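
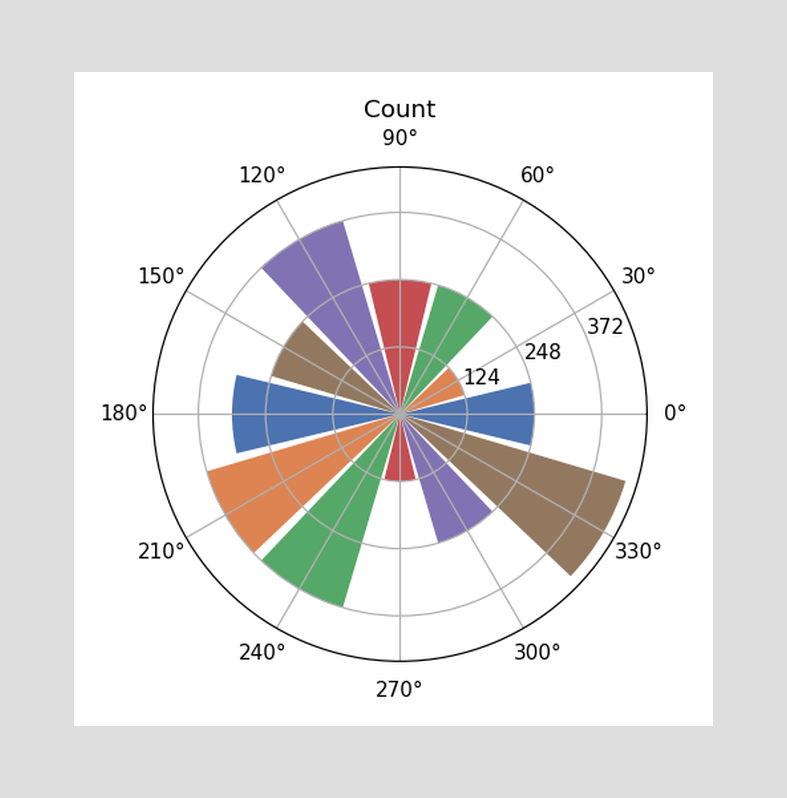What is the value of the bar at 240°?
372

The bar at 240° reaches 372 on the radial axis.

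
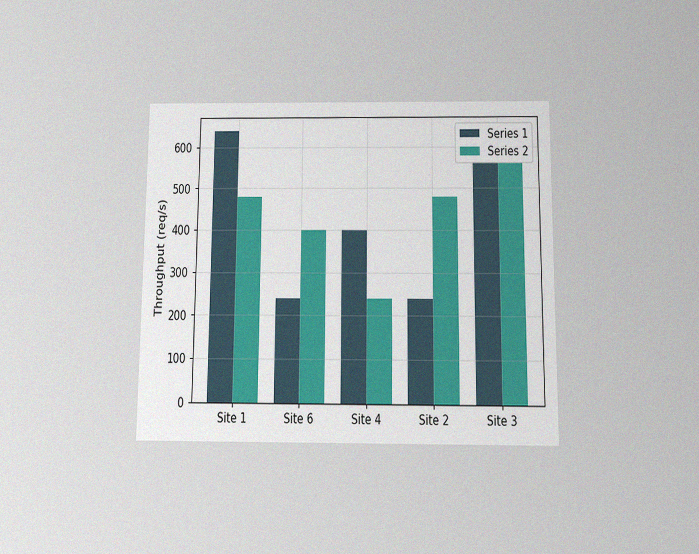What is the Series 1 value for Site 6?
240req/s

The chart is viewed slightly from below, with some photo noise. The Series 1 bar at Site 6 reaches 240req/s on the y-axis.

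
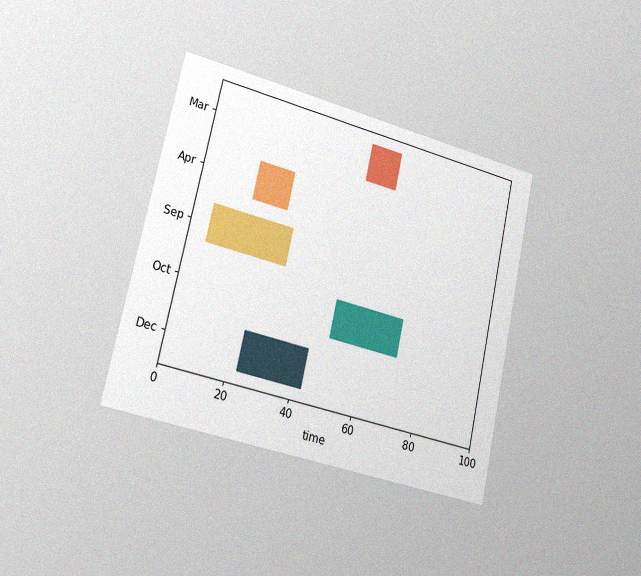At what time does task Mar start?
The chart is tilted about 13° clockwise and viewed slightly from the left, with some photo noise. The Mar bar begins at t=51.

51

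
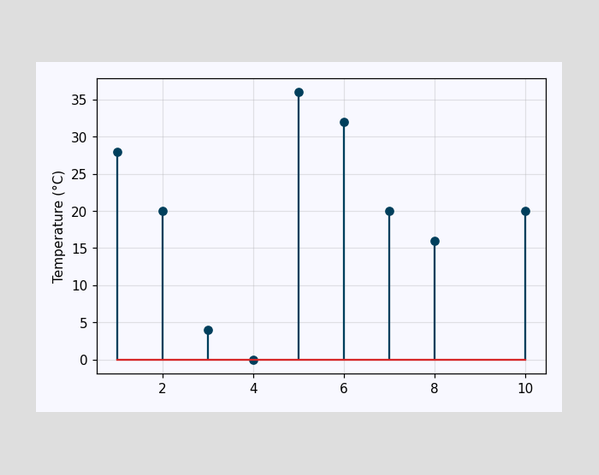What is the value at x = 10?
20°C

The stem at x=10 reaches 20°C.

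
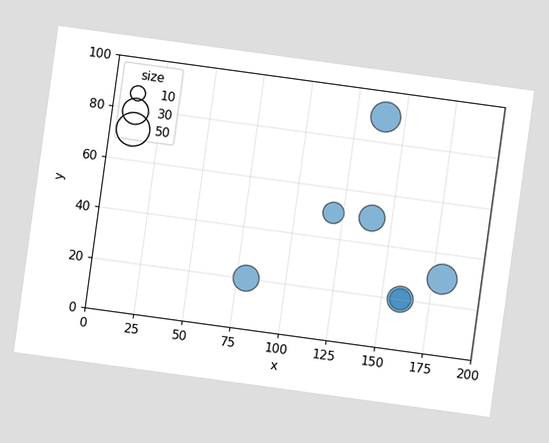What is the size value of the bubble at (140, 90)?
The chart is tilted about 8° clockwise. Matching the bubble at (140, 90) against the size legend gives 40.

40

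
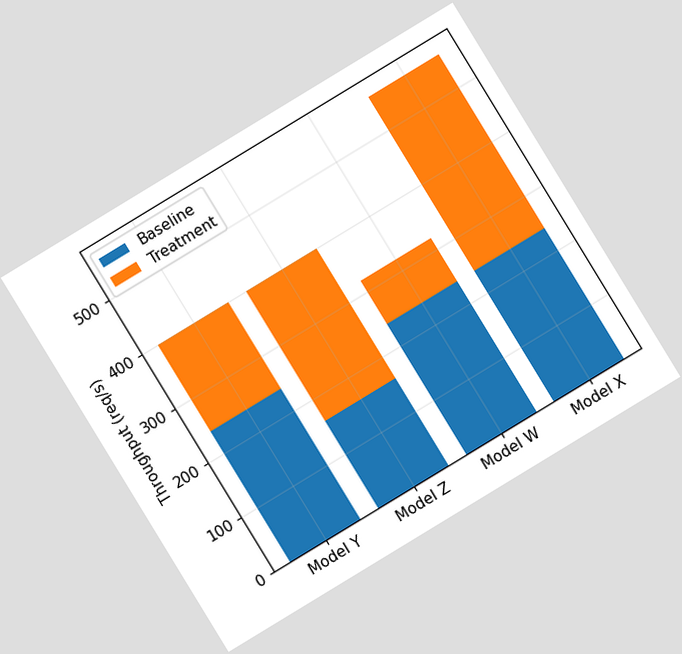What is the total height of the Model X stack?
560req/s

The chart is tilted about 31° counter-clockwise. The Model X stack's top reaches 560req/s on the y-axis.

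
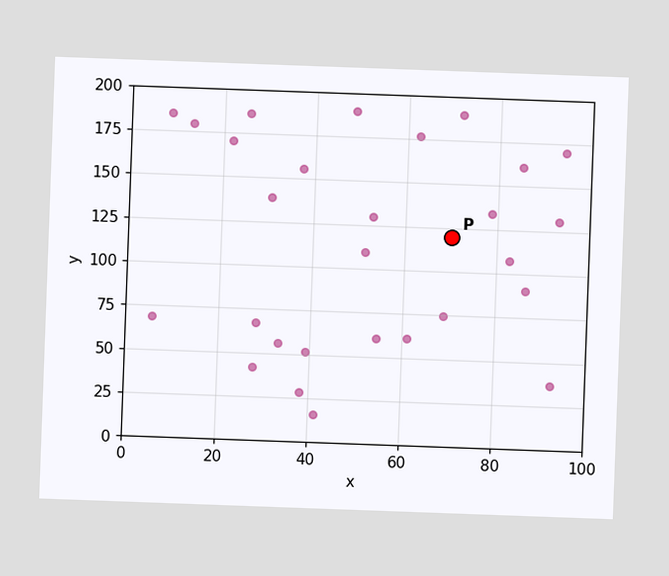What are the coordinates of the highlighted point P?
The chart is tilted about 2° clockwise. Following the gridlines from P to each axis, P sits at (70, 120).

(70, 120)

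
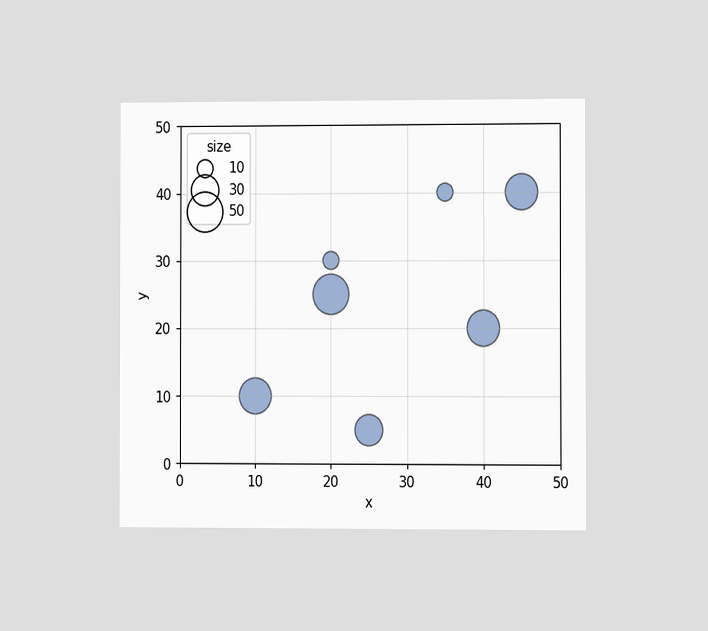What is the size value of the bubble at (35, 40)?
The chart is viewed slightly from the right. Matching the bubble at (35, 40) against the size legend gives 10.

10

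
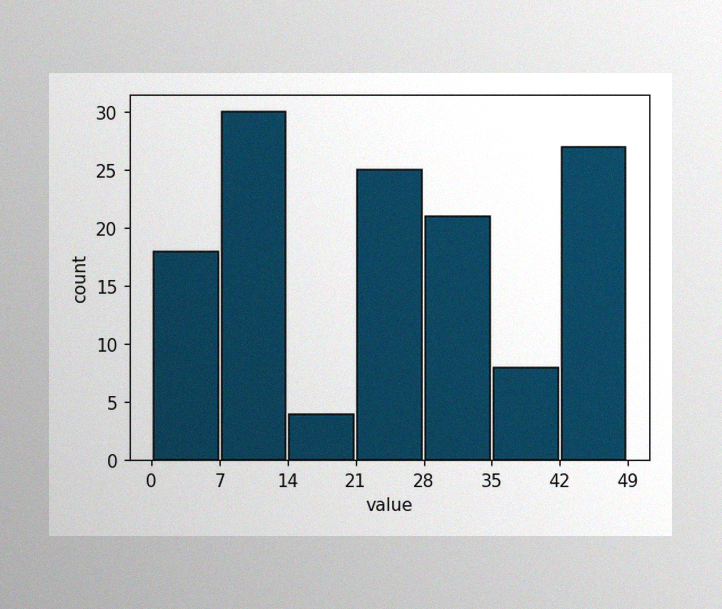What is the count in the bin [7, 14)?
The image has some photo noise and uneven lighting. The [7, 14) bin has height 30.

30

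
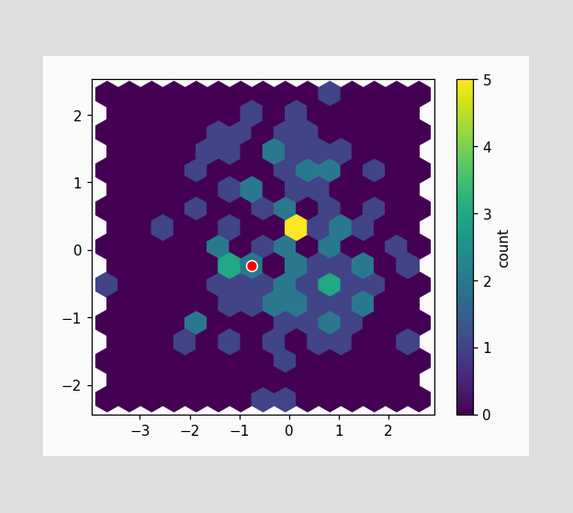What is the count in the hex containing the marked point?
The marked hex reads 2 on the colorbar.

2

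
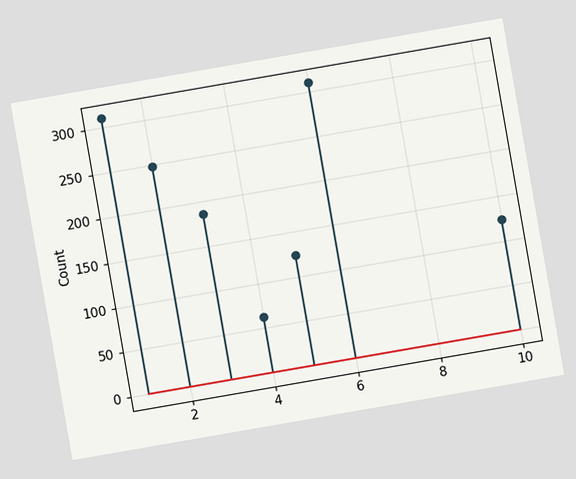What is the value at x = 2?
The chart is tilted about 10° counter-clockwise. The stem at x=2 reaches 248.

248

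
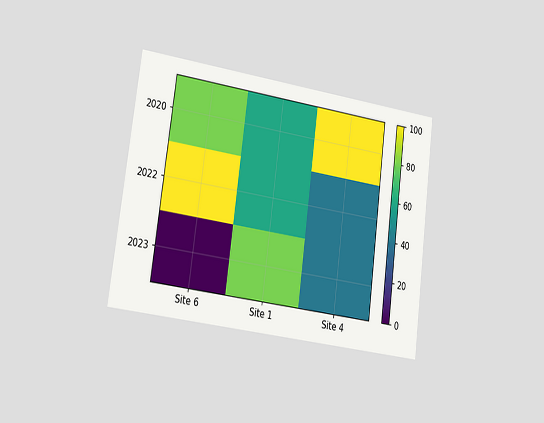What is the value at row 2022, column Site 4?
The chart is tilted about 8° clockwise and viewed slightly from the left. Matching cell (2022, Site 4) against the colorbar gives 40.

40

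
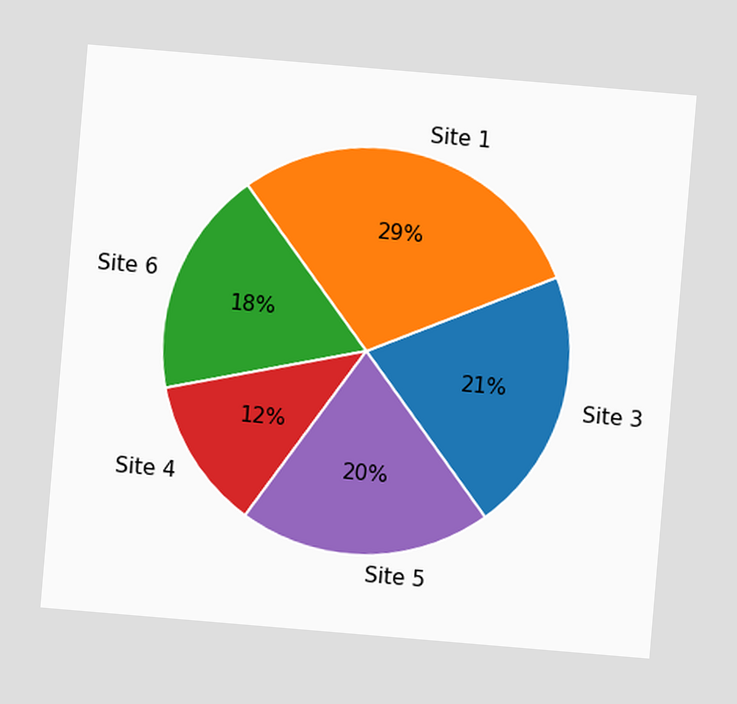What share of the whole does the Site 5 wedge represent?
20%

The chart is tilted about 5° clockwise. The Site 5 slice takes up 20% of the pie.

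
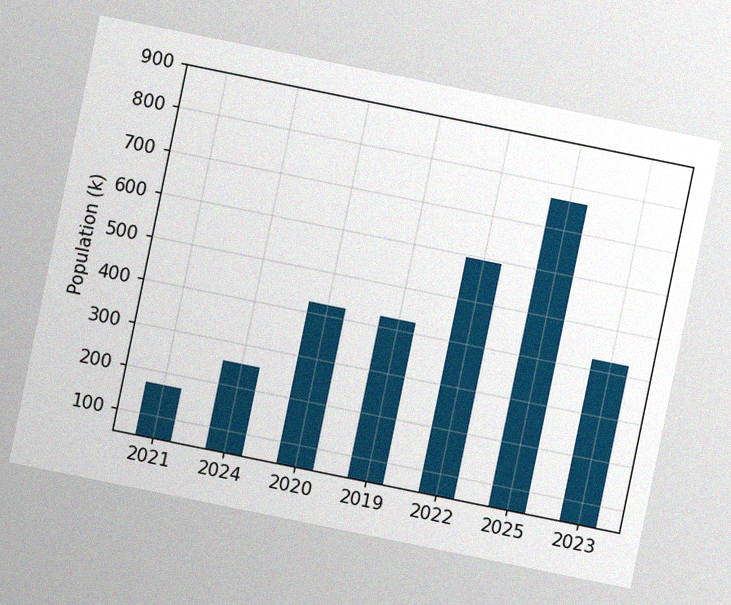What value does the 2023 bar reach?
425k

The chart is tilted about 12° clockwise, with some photo noise. Reading along the chart's y-axis, the 2023 bar reaches 425k.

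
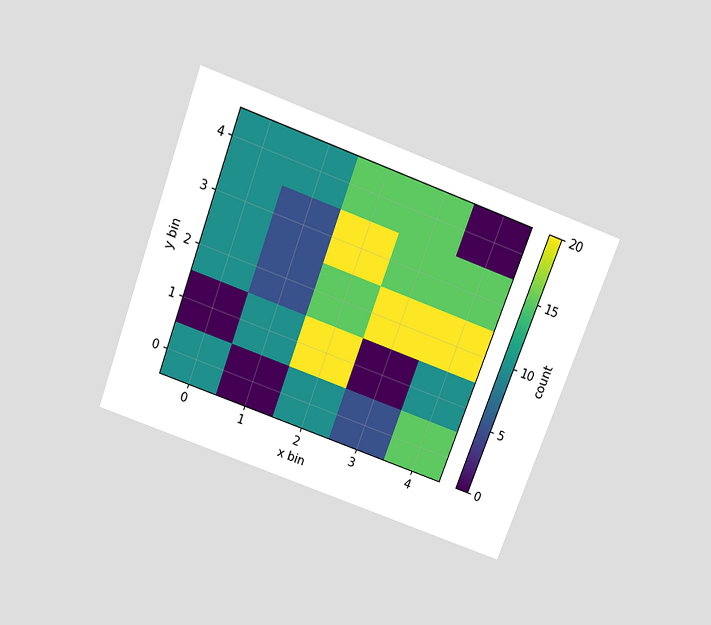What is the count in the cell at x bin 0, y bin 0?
The chart is tilted about 20° clockwise and viewed slightly from above. Matching the cell (0, 0) against the colorbar gives 10.

10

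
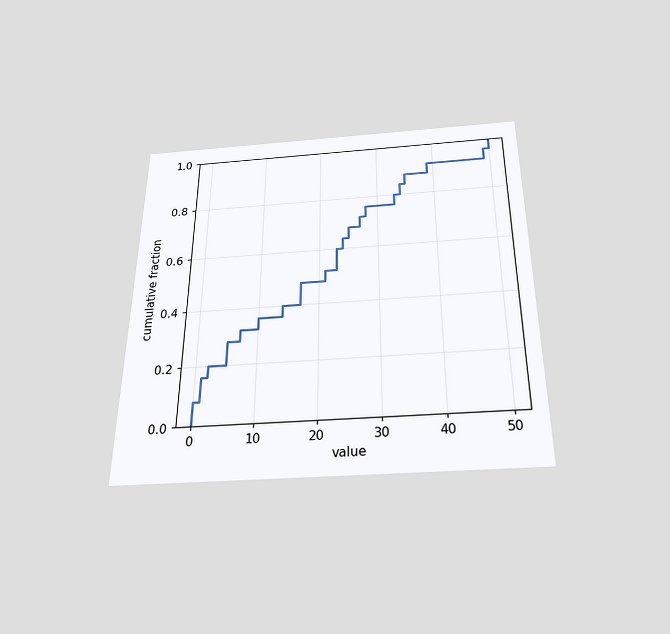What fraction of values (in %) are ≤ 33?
The chart is viewed slightly from below. At x=33 the ECDF step is at 80%.

80%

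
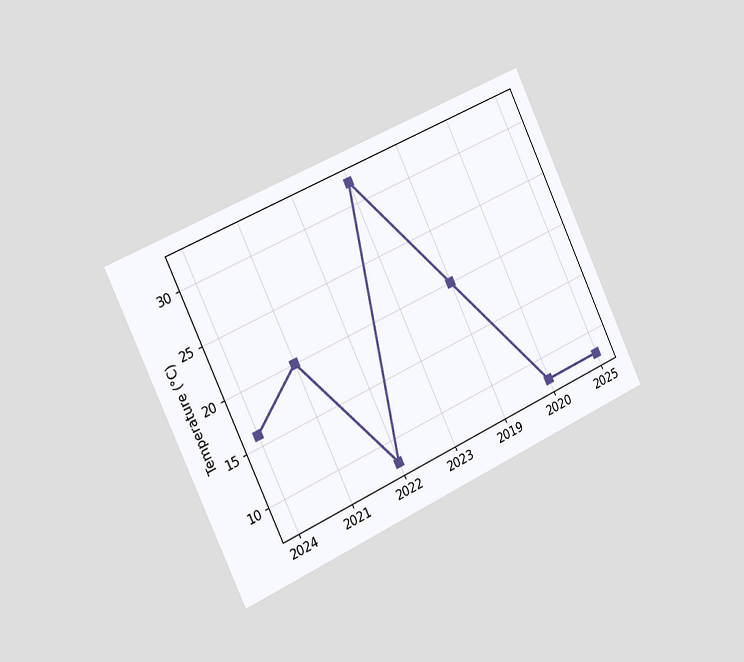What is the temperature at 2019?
20°C

The chart is tilted about 25° counter-clockwise and viewed slightly from the left. At 2019, the line is at 20°C.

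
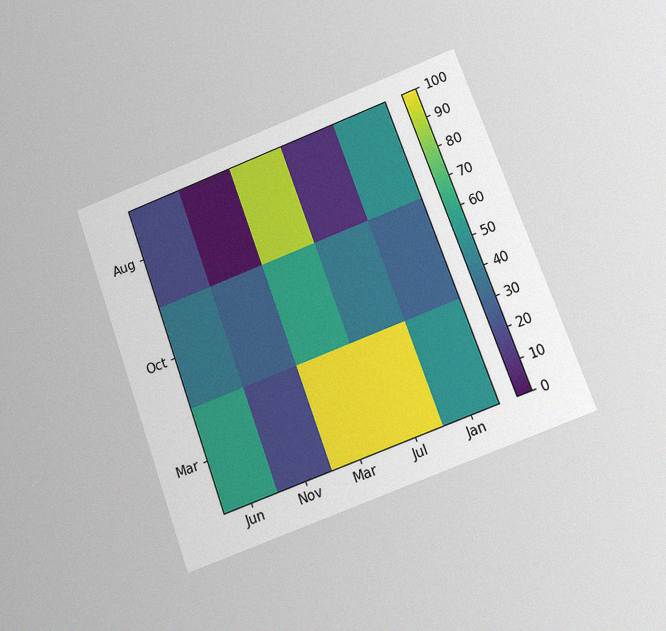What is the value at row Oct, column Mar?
The chart is tilted about 20° counter-clockwise and viewed at a slight angle, with some photo noise. Matching cell (Oct, Mar) against the colorbar gives 60.

60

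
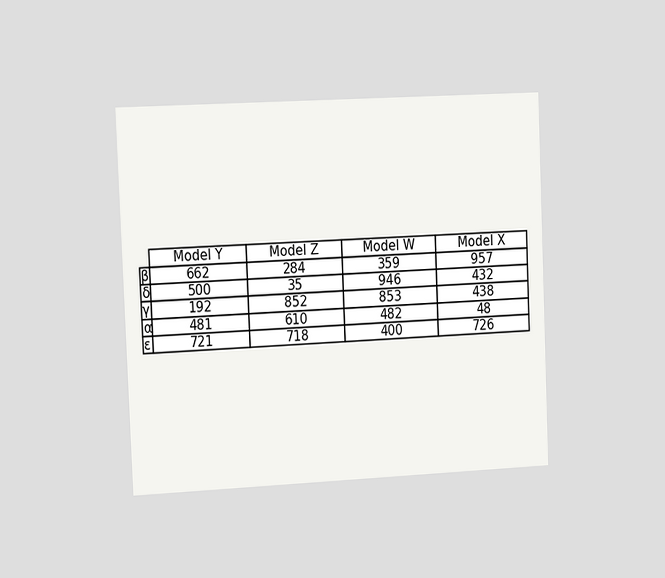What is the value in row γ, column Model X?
The chart is tilted about 2° counter-clockwise and viewed slightly from the left. The (γ, Model X) cell reads 438.

438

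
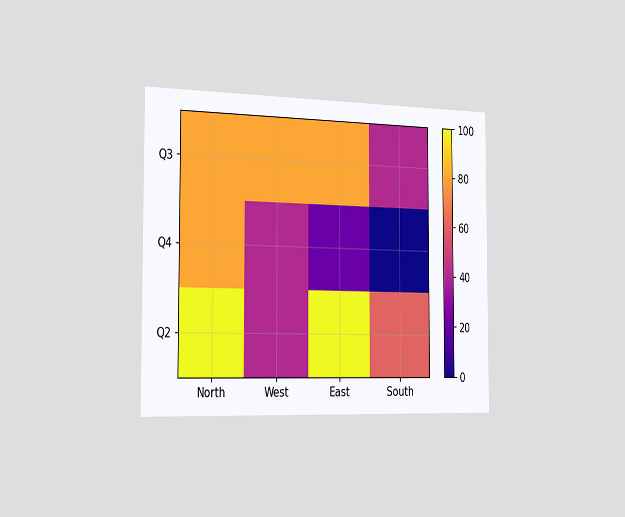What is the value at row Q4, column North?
80

The chart is viewed slightly from the left. Matching cell (Q4, North) against the colorbar gives 80.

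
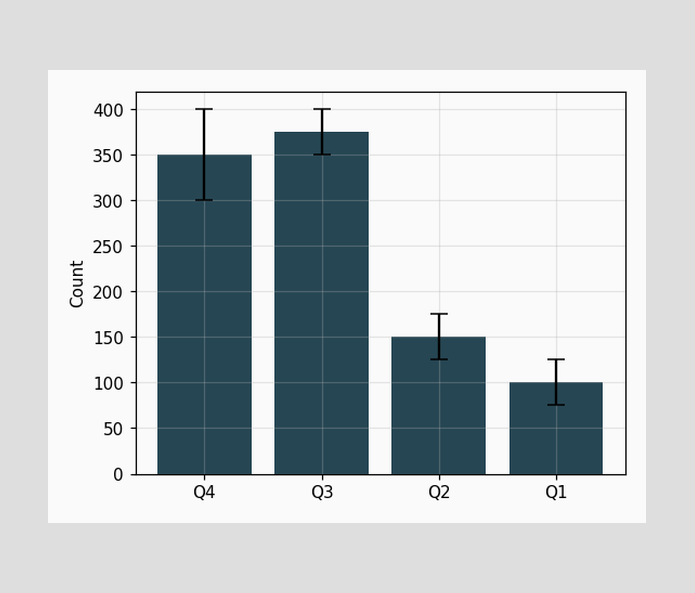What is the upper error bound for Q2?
175

The Q2 bar's upper whisker reaches 175.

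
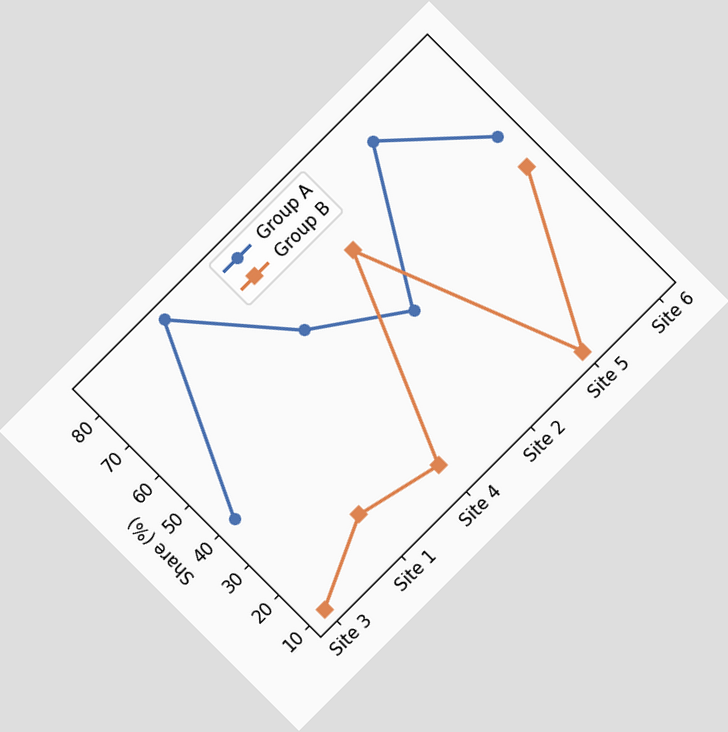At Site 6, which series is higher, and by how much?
The chart is tilted about 45° counter-clockwise. At Site 6, Group A sits above the other line by 10%.

Group A, by 10%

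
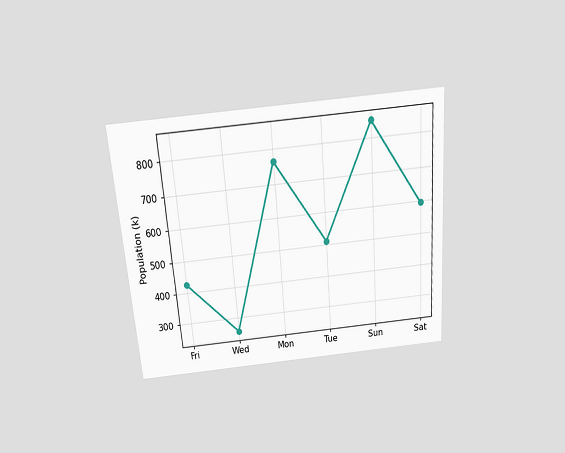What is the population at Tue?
The chart is tilted about 5° counter-clockwise and viewed slightly from above. At Tue, the line is at 510k.

510k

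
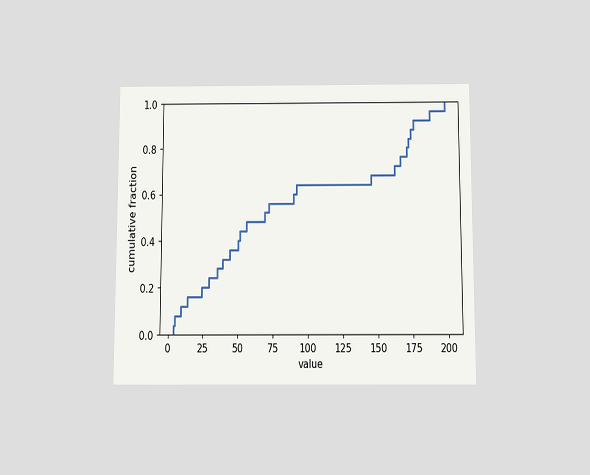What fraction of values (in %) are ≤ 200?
The chart is viewed slightly from below. At x=200 the ECDF step is at 100%.

100%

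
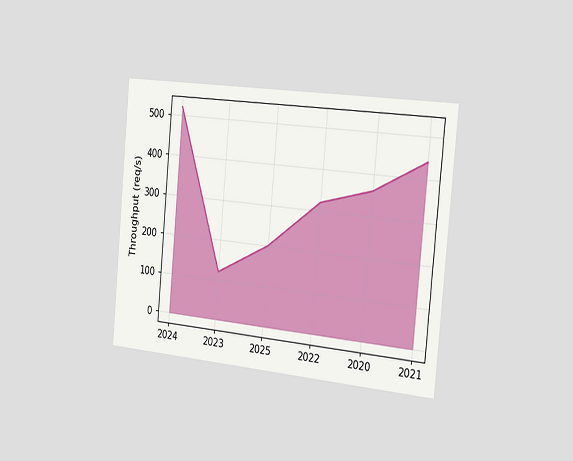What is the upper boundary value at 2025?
The chart is tilted about 5° clockwise and viewed slightly from the right. At 2025 the upper boundary is at 200req/s.

200req/s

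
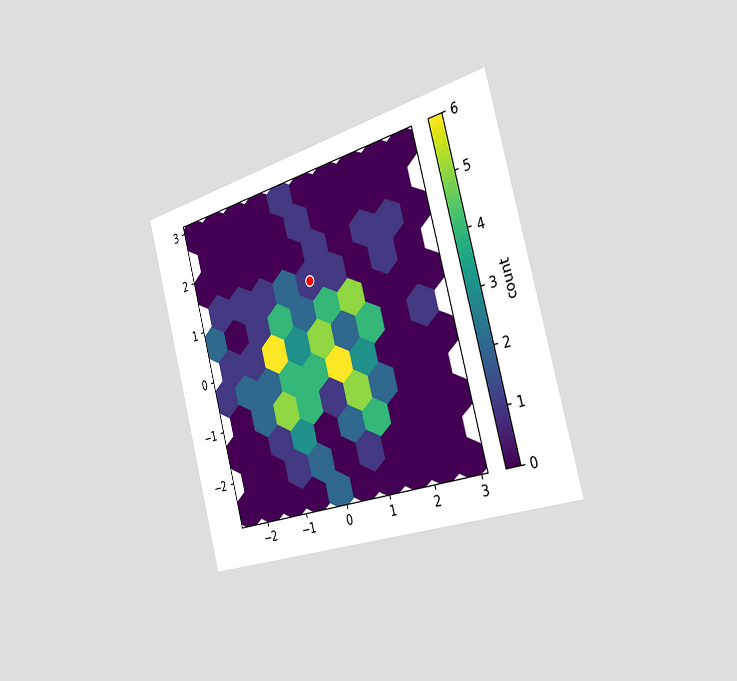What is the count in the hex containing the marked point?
1

The chart is tilted about 15° counter-clockwise and viewed slightly from the right. The marked hex reads 1 on the colorbar.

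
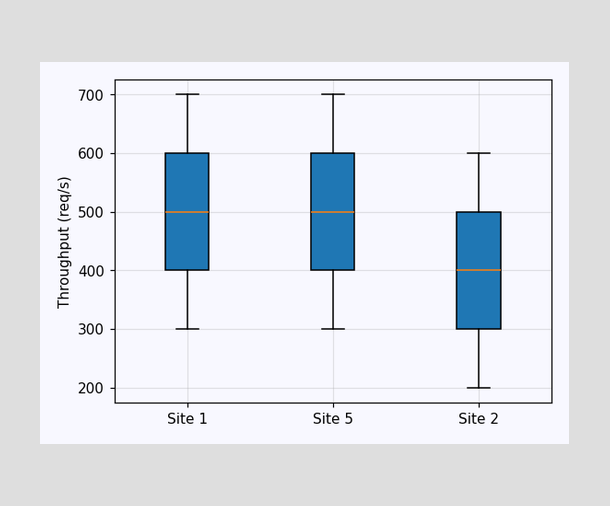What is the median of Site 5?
500req/s

The median line in the Site 5 box sits at 500req/s.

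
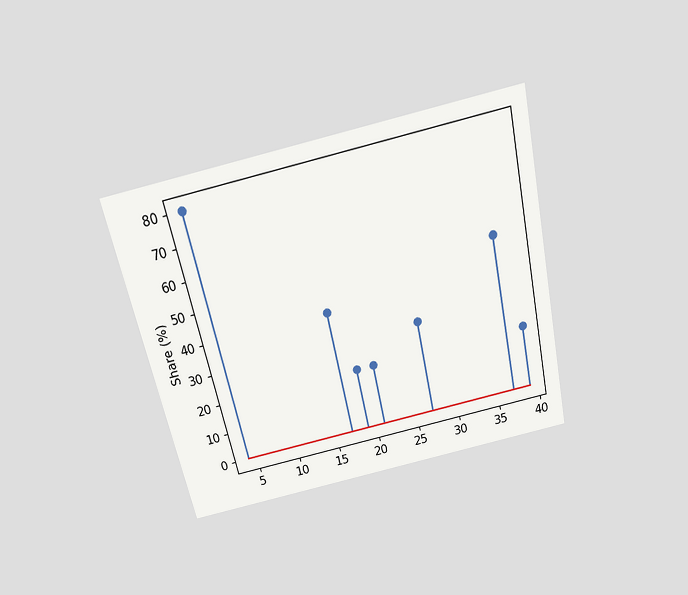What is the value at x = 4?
The chart is tilted about 13° counter-clockwise and viewed slightly from above. The stem at x=4 reaches 80%.

80%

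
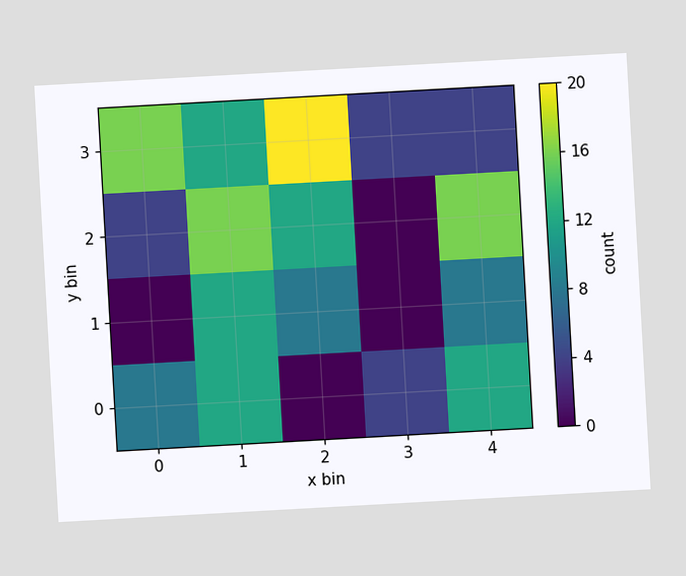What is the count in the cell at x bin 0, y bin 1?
0

The chart is tilted about 3° counter-clockwise. Matching the cell (0, 1) against the colorbar gives 0.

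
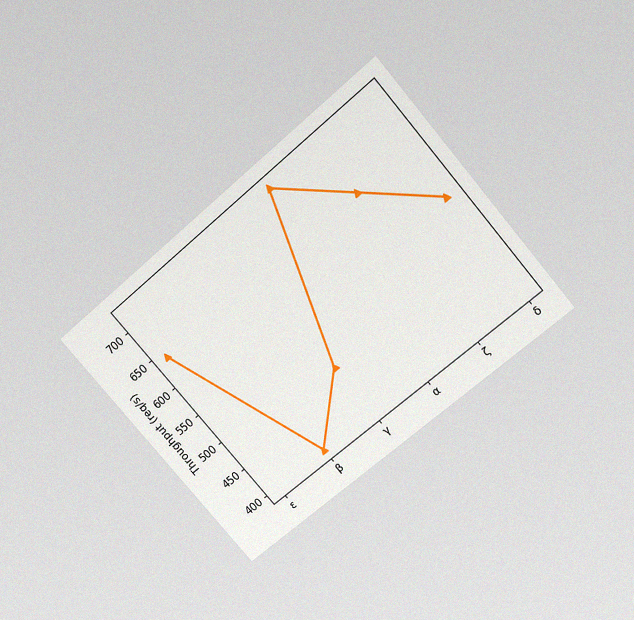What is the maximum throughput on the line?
720req/s

The chart is tilted about 40° counter-clockwise and viewed slightly from above, with some photo noise. The highest point is at α, and reading across to the y-axis gives 720req/s.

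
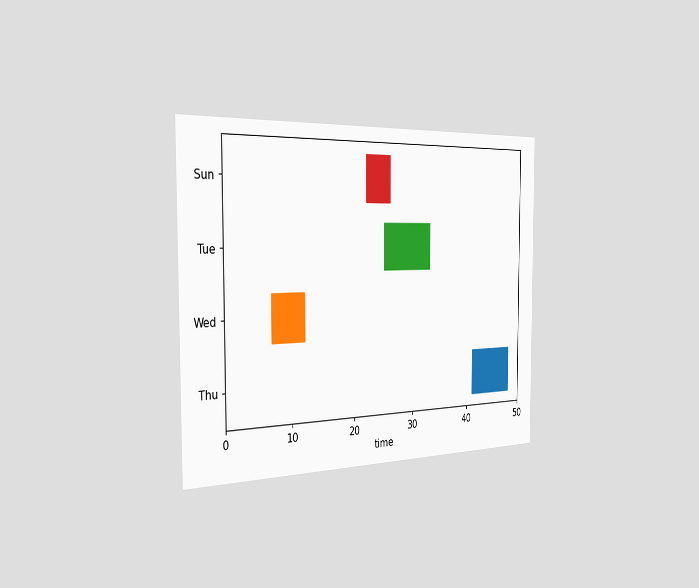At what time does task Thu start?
The chart is viewed slightly from the left. The Thu bar begins at t=41.

41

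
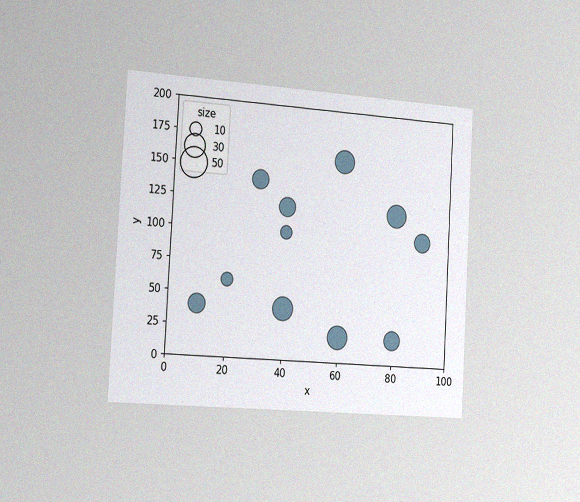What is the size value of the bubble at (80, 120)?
30

The chart is tilted about 3° clockwise and viewed slightly from the left, with some photo noise. Matching the bubble at (80, 120) against the size legend gives 30.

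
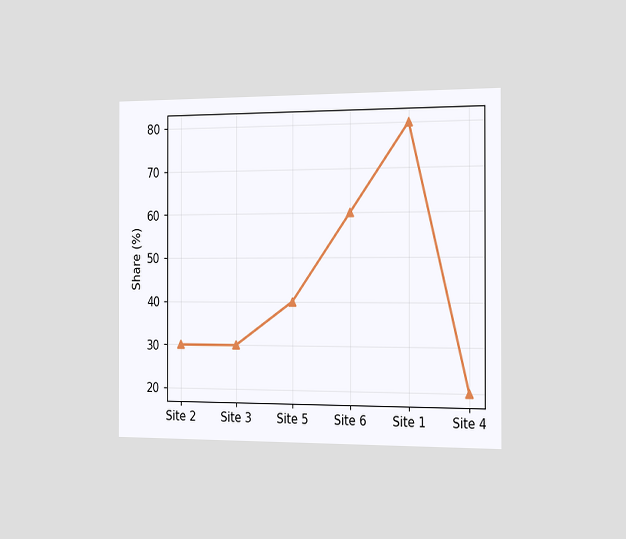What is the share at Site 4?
The chart is viewed slightly from the right. At Site 4, the line is at 20%.

20%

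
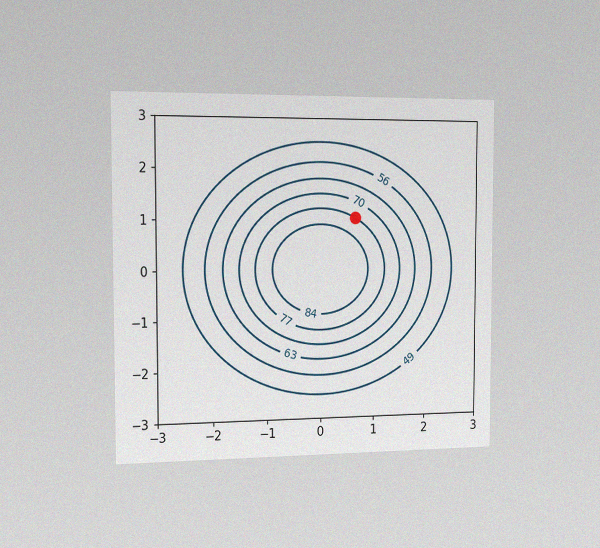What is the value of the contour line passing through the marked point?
77

The chart is viewed slightly from the left, with some photo noise. The marked point sits on the contour labelled 77.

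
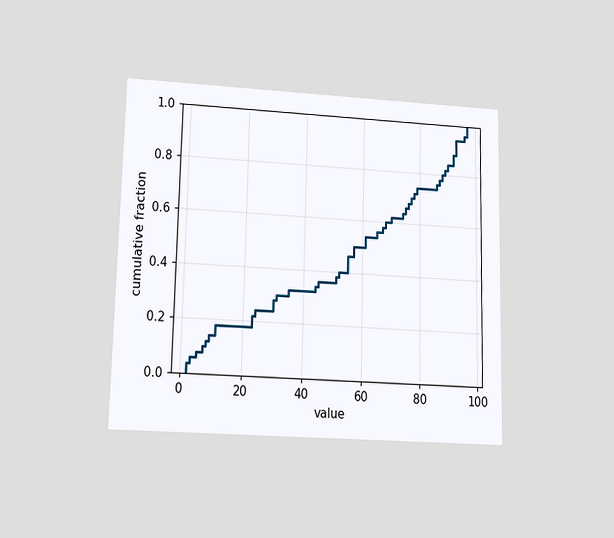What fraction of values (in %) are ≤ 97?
100%

The chart is viewed slightly from below. At x=97 the ECDF step is at 100%.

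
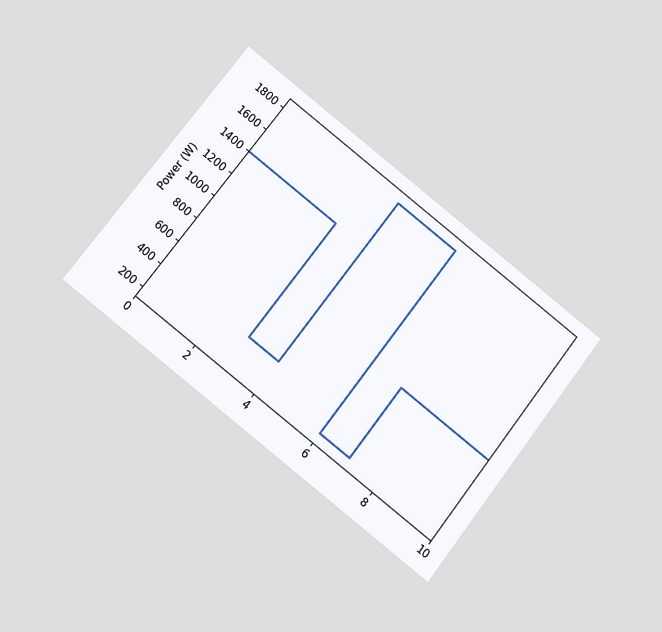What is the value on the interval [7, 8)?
800W

The chart is tilted about 38° clockwise and viewed at a slight angle. On [7, 8) the step sits at 800W.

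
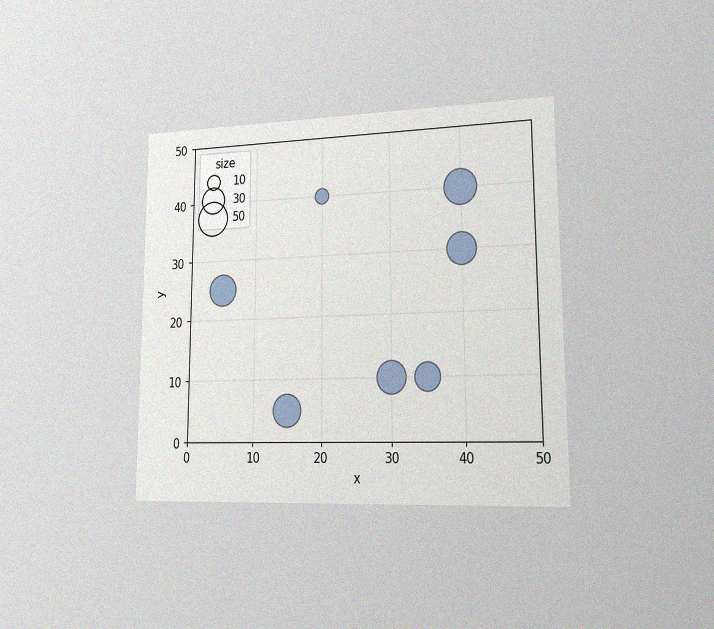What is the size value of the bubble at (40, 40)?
50

The chart is viewed slightly from the right, with some photo noise. Matching the bubble at (40, 40) against the size legend gives 50.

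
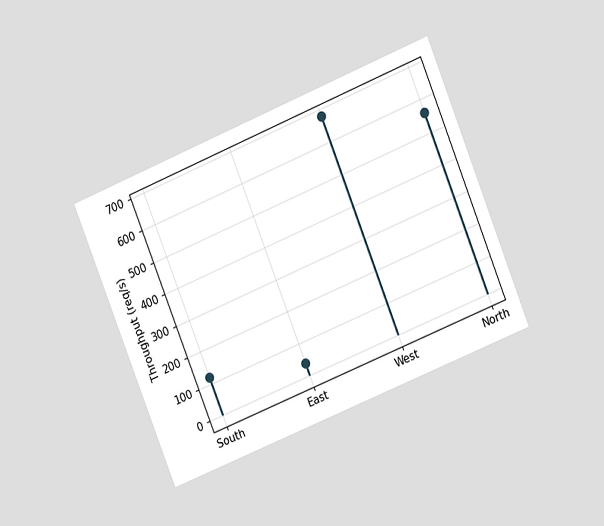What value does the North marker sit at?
The chart is tilted about 22° counter-clockwise and viewed at a slight angle. The North marker sits at 560req/s.

560req/s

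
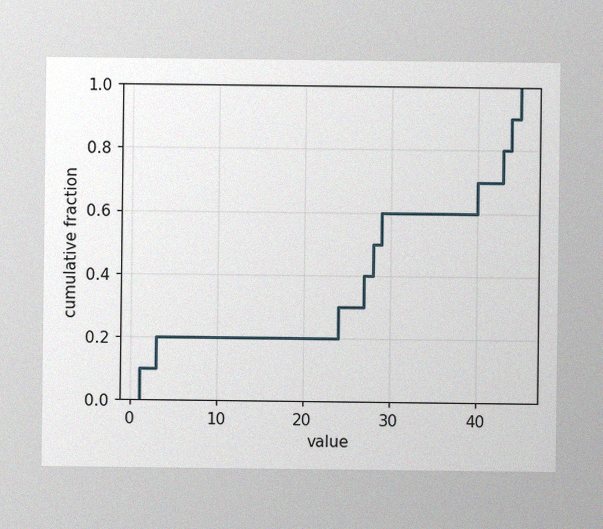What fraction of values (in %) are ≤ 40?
The image has some photo noise and uneven lighting. At x=40 the ECDF step is at 70%.

70%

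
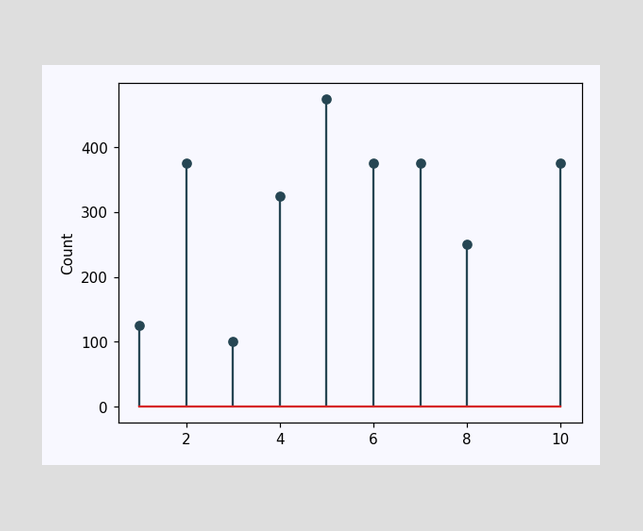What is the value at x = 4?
325

The stem at x=4 reaches 325.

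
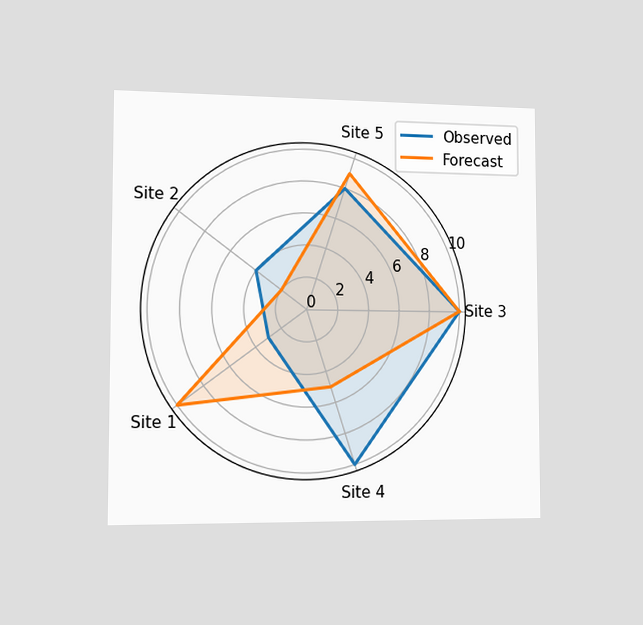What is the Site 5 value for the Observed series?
The chart is viewed slightly from the left. On the Site 5 axis, Observed reaches 8.

8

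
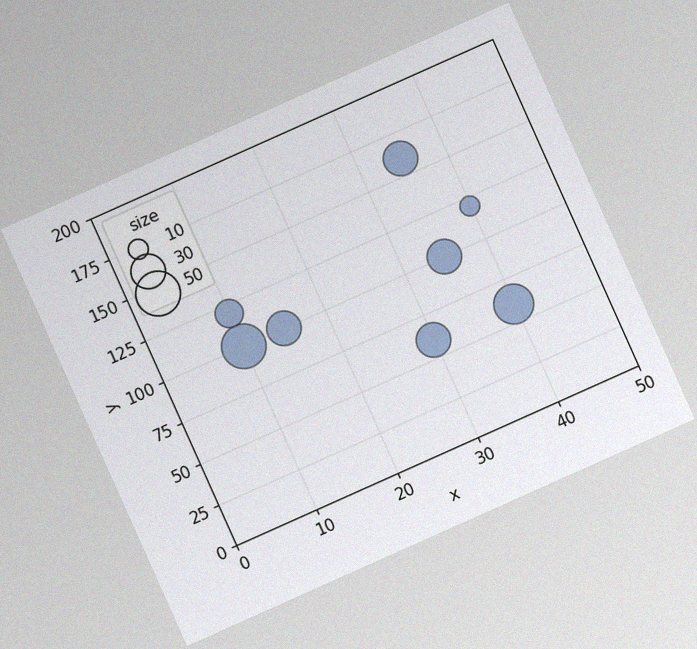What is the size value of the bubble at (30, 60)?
The chart is tilted about 24° counter-clockwise, with some photo noise. Matching the bubble at (30, 60) against the size legend gives 30.

30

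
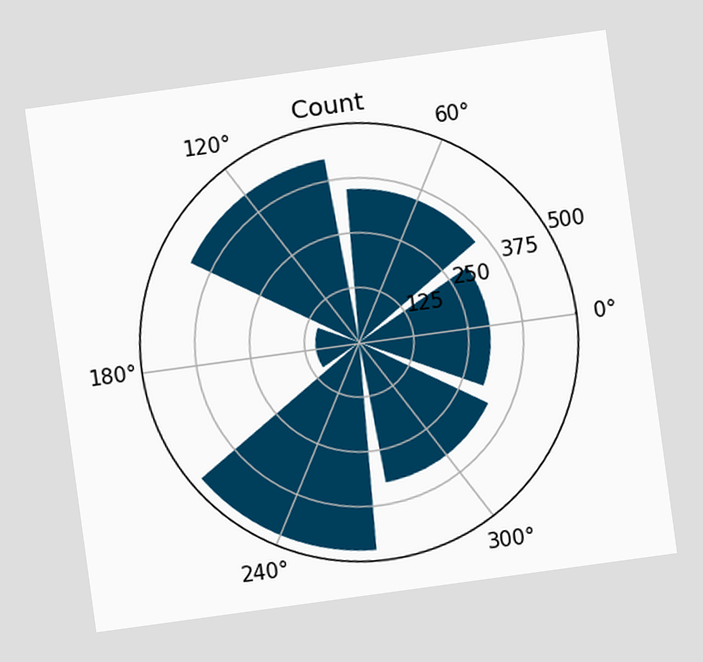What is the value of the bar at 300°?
325

The chart is tilted about 8° counter-clockwise. The bar at 300° reaches 325 on the radial axis.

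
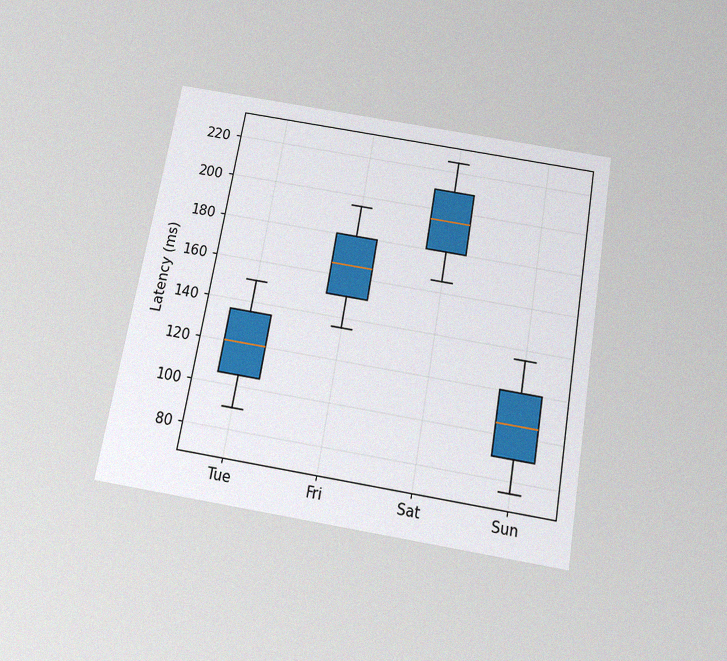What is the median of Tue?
120ms

The chart is tilted about 10° clockwise and viewed slightly from below, with some photo noise. The median line in the Tue box sits at 120ms.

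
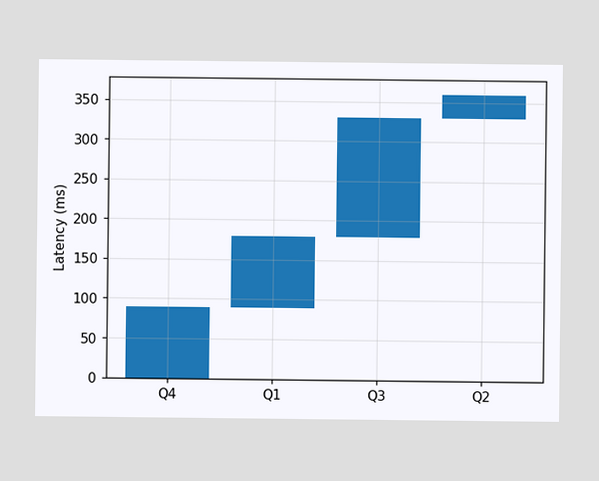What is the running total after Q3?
330ms

After Q3 the running total reaches 330ms.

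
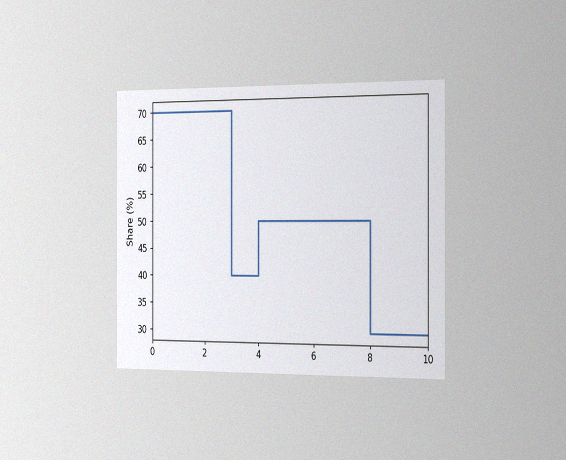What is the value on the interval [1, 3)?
The chart is viewed slightly from the right, with some photo noise. On [1, 3) the step sits at 70%.

70%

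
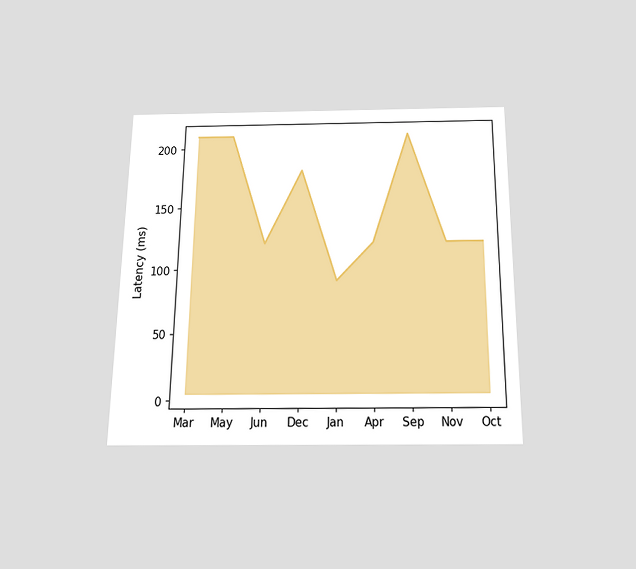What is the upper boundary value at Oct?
The chart is viewed slightly from below. At Oct the upper boundary is at 120ms.

120ms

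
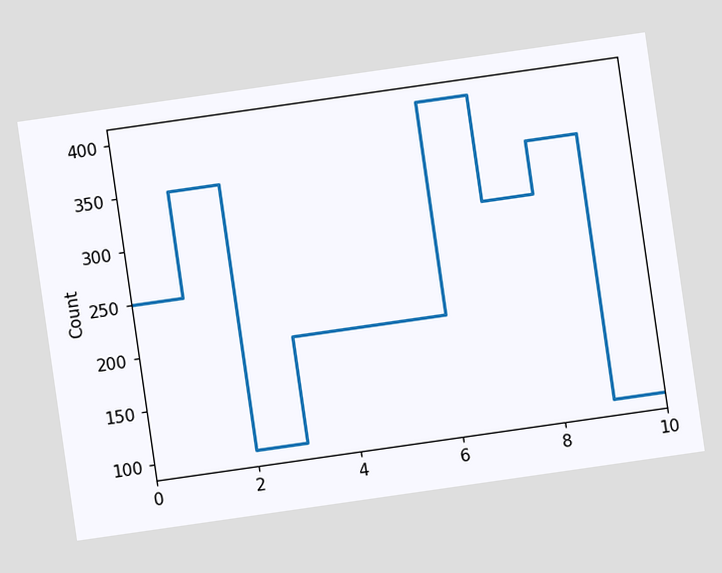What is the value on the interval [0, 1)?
The chart is tilted about 8° counter-clockwise. On [0, 1) the step sits at 250.

250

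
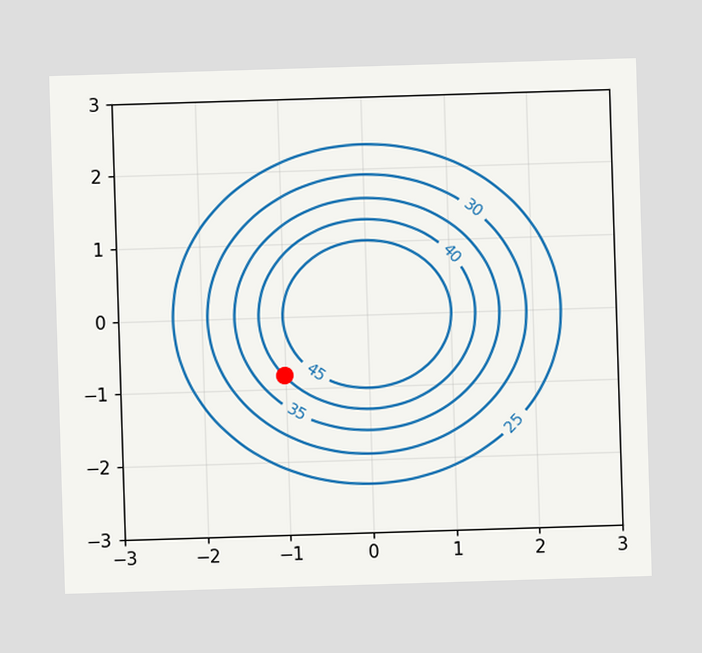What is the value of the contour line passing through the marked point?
40

The marked point sits on the contour labelled 40.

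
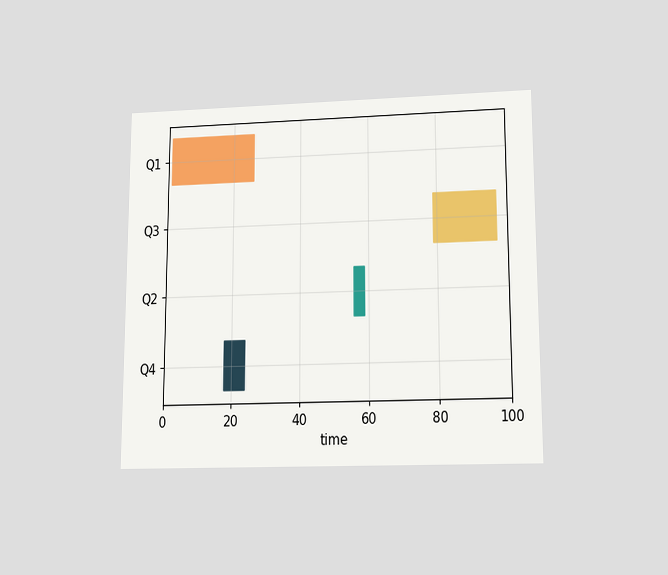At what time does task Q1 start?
The chart is viewed slightly from below. The Q1 bar begins at t=1.

1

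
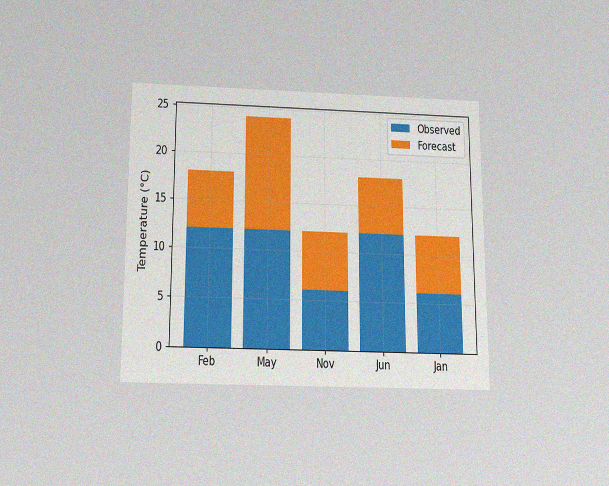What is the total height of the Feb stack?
18°C

The chart is viewed slightly from below, with some photo noise. The Feb stack's top reaches 18°C on the y-axis.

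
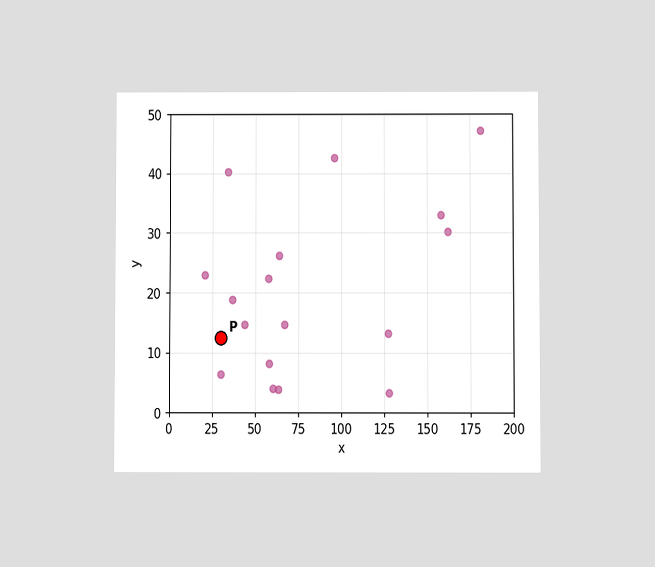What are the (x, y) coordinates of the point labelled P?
The chart is viewed at a slight angle. Following the gridlines from P to each axis, P sits at (30, 12.5).

(30, 12.5)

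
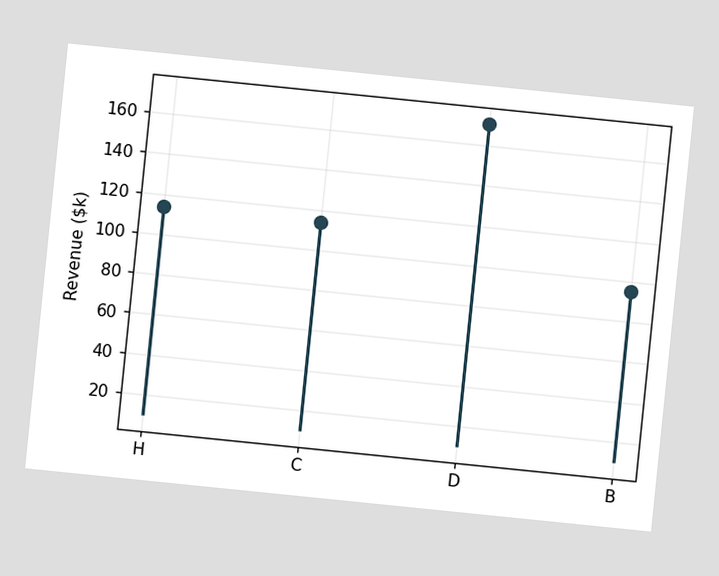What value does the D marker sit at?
The chart is tilted about 6° clockwise. The D marker sits at $171k.

$171k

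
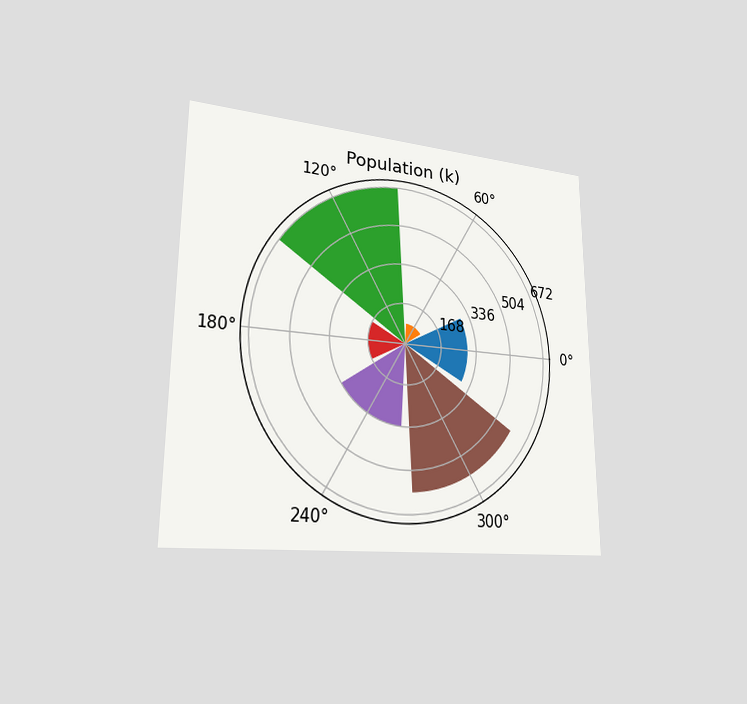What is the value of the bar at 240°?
336k

The chart is viewed slightly from the left. The bar at 240° reaches 336k on the radial axis.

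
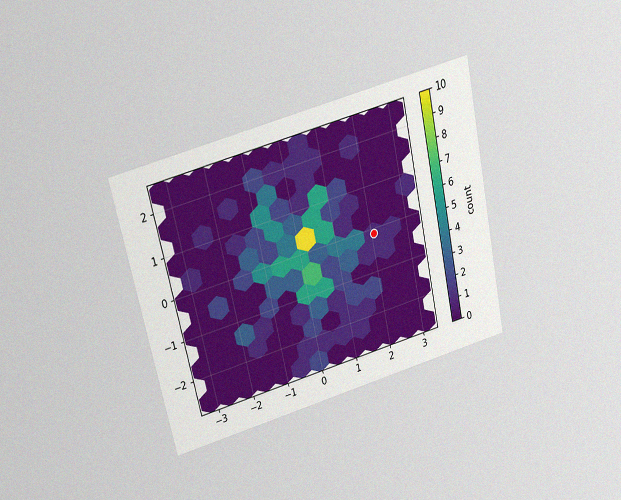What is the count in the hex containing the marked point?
1

The chart is tilted about 13° counter-clockwise and viewed slightly from above, with some photo noise. The marked hex reads 1 on the colorbar.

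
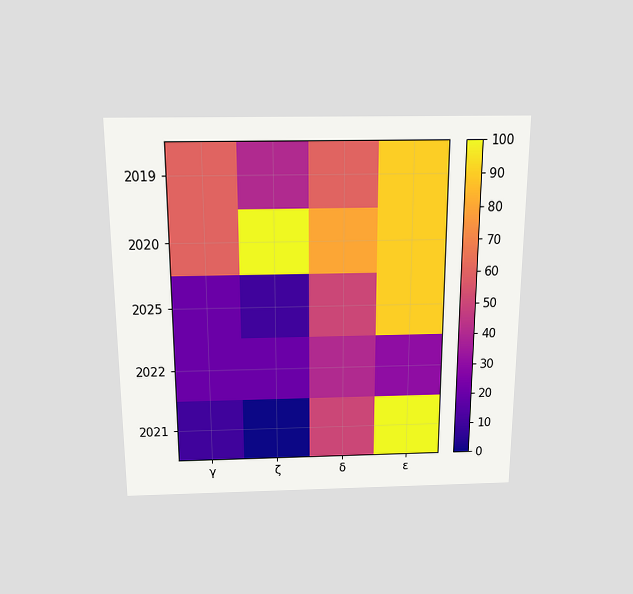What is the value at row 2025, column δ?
The chart is viewed slightly from above. Matching cell (2025, δ) against the colorbar gives 50.

50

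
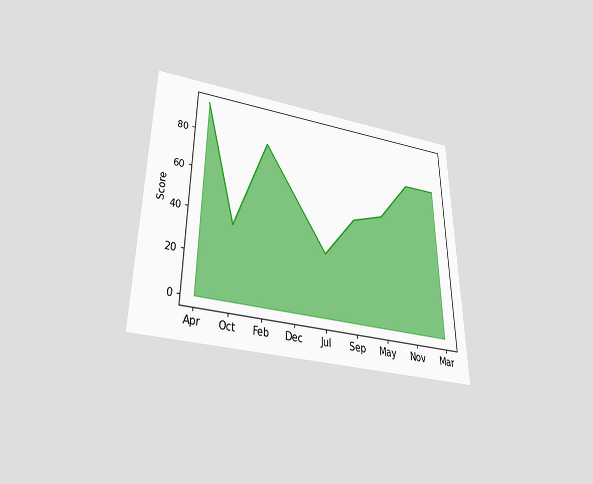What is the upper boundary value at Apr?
The chart is viewed slightly from below. At Apr the upper boundary is at 95.

95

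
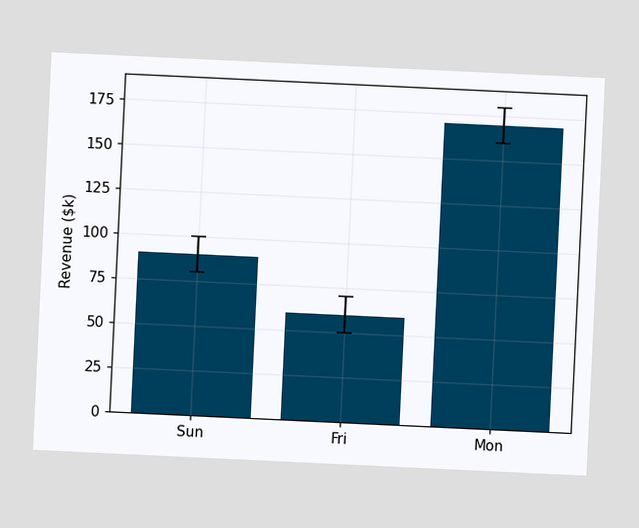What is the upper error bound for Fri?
The chart is tilted about 3° clockwise. The Fri bar's upper whisker reaches $70k.

$70k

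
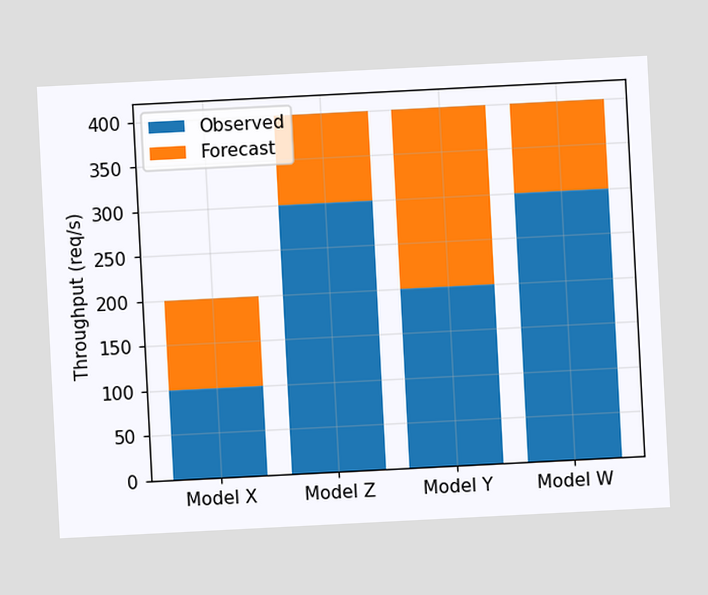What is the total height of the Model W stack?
400req/s

The chart is tilted about 3° counter-clockwise. The Model W stack's top reaches 400req/s on the y-axis.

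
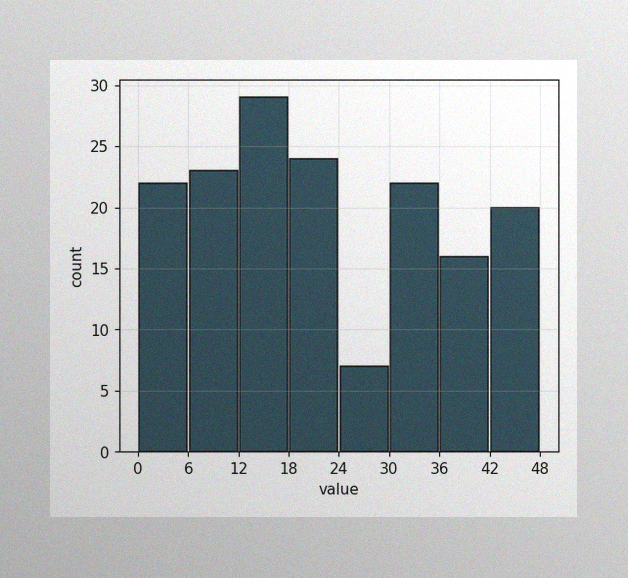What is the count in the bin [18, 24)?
24

The image has some photo noise and uneven lighting. The [18, 24) bin has height 24.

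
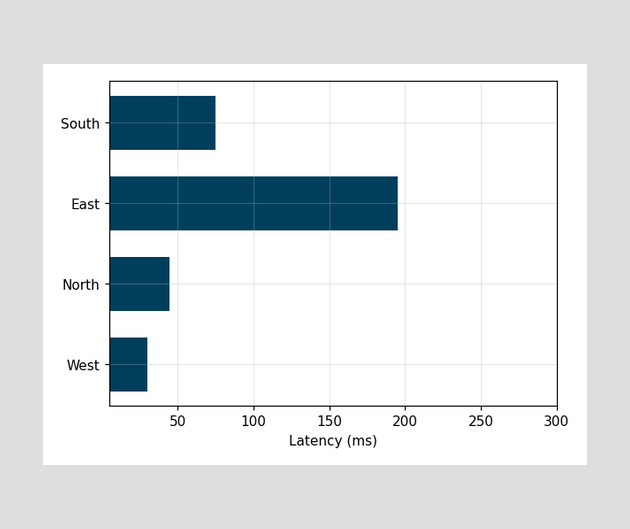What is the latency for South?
Reading along the chart's x-axis, the South bar reaches 75ms.

75ms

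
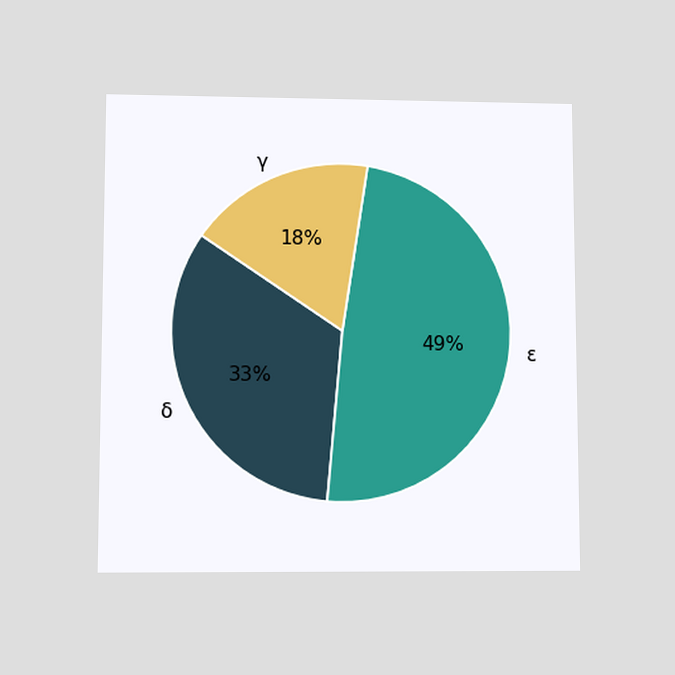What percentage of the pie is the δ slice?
33%

The chart is viewed at a slight angle. The δ slice takes up 33% of the pie.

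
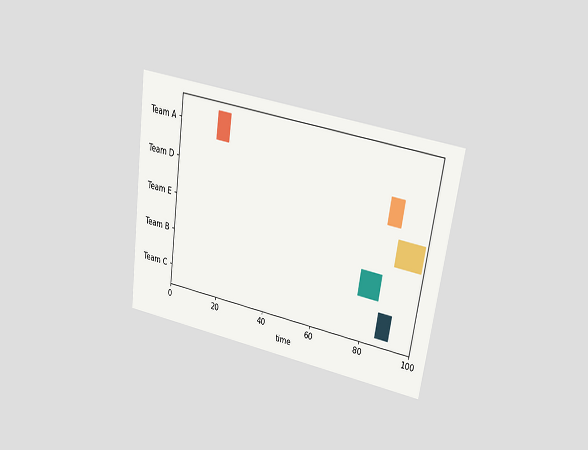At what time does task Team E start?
The chart is tilted about 8° clockwise and viewed at a slight angle. The Team E bar begins at t=89.

89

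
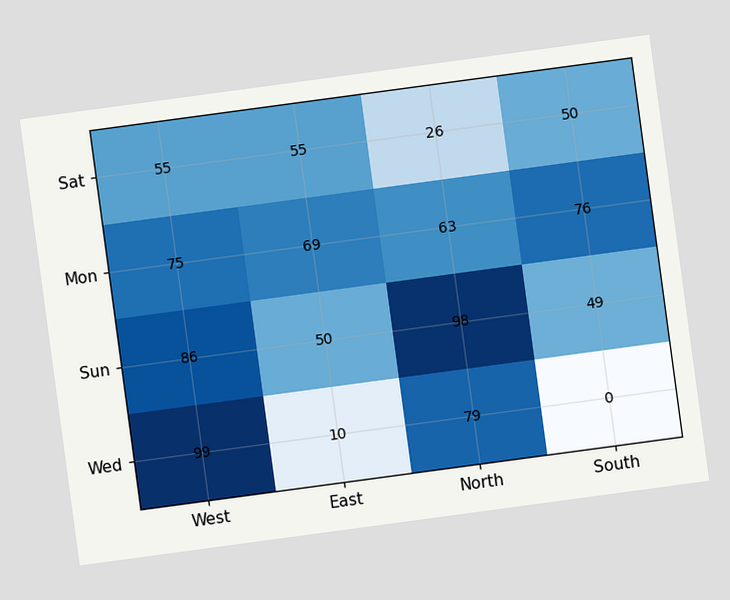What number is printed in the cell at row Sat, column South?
50

The chart is tilted about 8° counter-clockwise. The (Sat, South) cell reads 50.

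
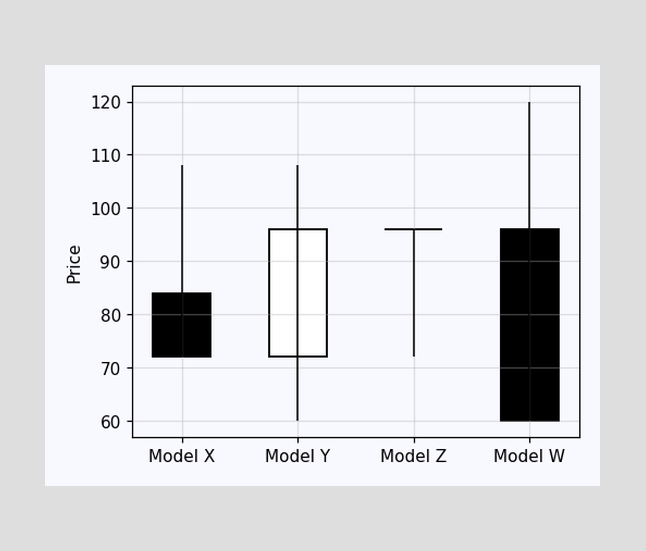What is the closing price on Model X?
The Model X candle closes at 72.

72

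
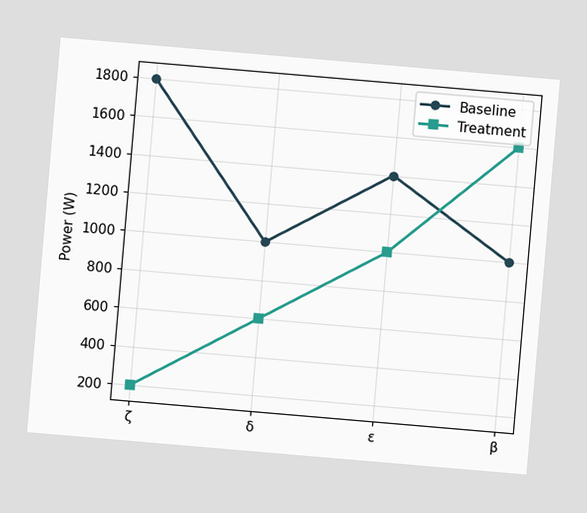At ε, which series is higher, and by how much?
Baseline, by 400W

The chart is tilted about 5° clockwise. At ε, Baseline sits above the other line by 400W.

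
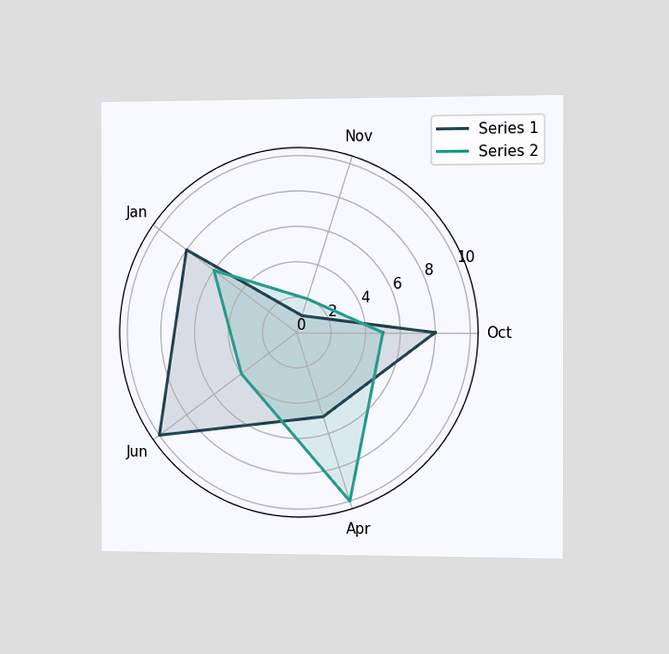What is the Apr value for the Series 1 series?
5

The chart is viewed slightly from the right. On the Apr axis, Series 1 reaches 5.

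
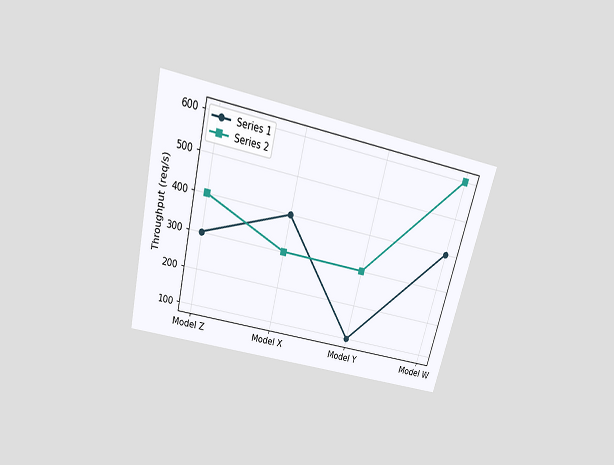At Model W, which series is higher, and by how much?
Series 2, by 200req/s

The chart is tilted about 14° clockwise and viewed slightly from above. At Model W, Series 2 sits above the other line by 200req/s.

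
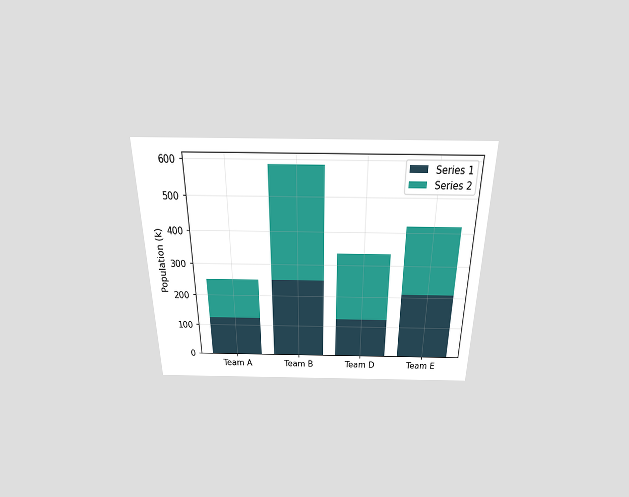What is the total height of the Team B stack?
The chart is viewed slightly from above. The Team B stack's top reaches 588k on the y-axis.

588k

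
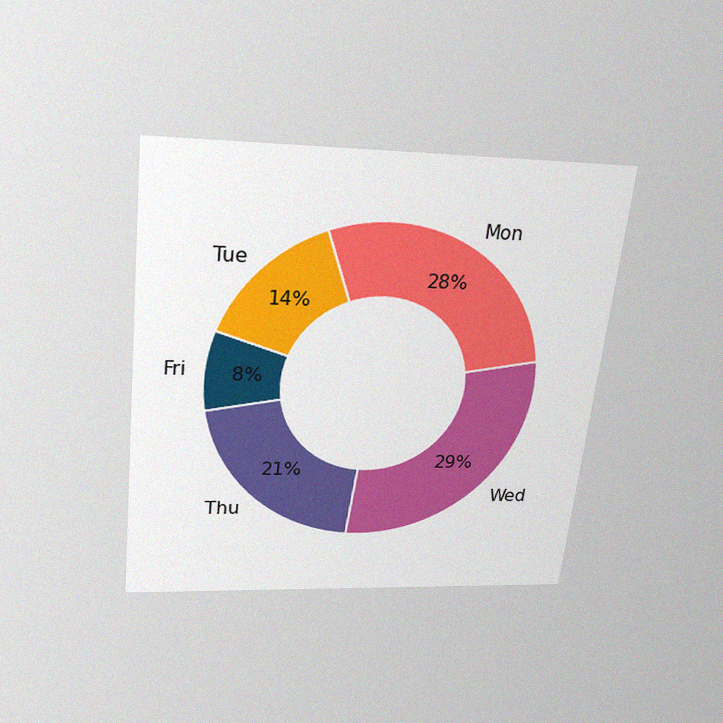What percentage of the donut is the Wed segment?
29%

The chart is tilted about 6° clockwise and viewed slightly from above, with some photo noise. The Wed segment takes up 29% of the ring.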